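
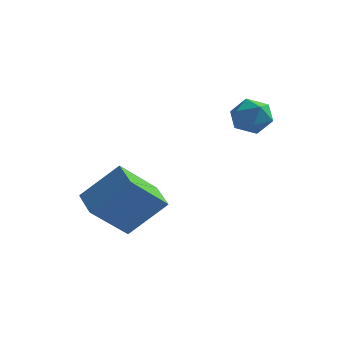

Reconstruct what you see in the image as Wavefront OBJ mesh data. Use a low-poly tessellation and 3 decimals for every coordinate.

v -0.998 -3.092 -0.633
v -1.999 -4.241 0.826
v 0.305 -2.434 0.778
v -0.696 -3.584 2.237
v -0.184 -4.136 -0.897
v -1.185 -5.286 0.562
v 1.119 -3.479 0.514
v 0.118 -4.628 1.973
v 2.38 -0.196 4.073
v 2.786 0.071 3.323
v 3.654 -0.611 4.617
v 4.06 -0.344 3.867
v 3.707 0.26 4.423
v 2.919 0.516 4.087
v 3.521 -1.056 3.853
v 2.733 -0.8 3.517
v 3.492 -0.461 3.187
v 3.606 0.353 3.54
v 2.834 -0.893 4.4
v 2.948 -0.079 4.753
f 2 4 1
f 5 2 1
f 1 4 3
f 3 5 1
f 2 8 4
f 6 2 5
f 6 8 2
f 4 8 3
f 7 5 3
f 3 8 7
f 7 6 5
f 8 6 7
f 9 20 14
f 9 14 10
f 9 10 16
f 9 16 19
f 9 19 20
f 10 14 18
f 14 20 13
f 20 19 11
f 19 16 15
f 16 10 17
f 12 18 13
f 12 13 11
f 12 11 15
f 12 15 17
f 12 17 18
f 13 18 14
f 11 13 20
f 15 11 19
f 17 15 16
f 18 17 10



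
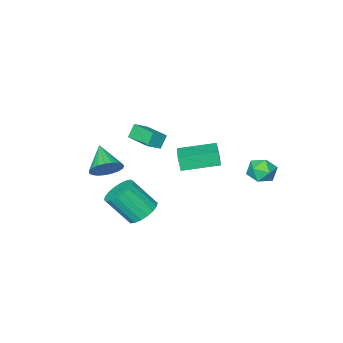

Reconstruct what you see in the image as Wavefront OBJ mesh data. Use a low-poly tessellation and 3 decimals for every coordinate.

v 2.81 -0.416 -3.527
v 3.518 -0.697 -4.094
v 4.338 -1.645 -2.6
v 3.63 -1.364 -2.033
v 3.661 -0.331 -3.94
v 4.481 -1.278 -2.446
v 3.635 0.019 -3.704
v 4.456 -0.928 -2.21
v 3.446 0.283 -3.433
v 4.267 -0.665 -1.939
v 3.131 0.408 -3.18
v 3.951 -0.54 -1.687
v 2.752 0.37 -2.997
v 3.573 -0.578 -1.503
v 2.385 0.176 -2.918
v 3.205 -0.772 -1.424
v 2.102 -0.135 -2.96
v 2.922 -1.083 -1.466
v 1.959 -0.502 -3.114
v 2.779 -1.449 -1.62
v 1.984 -0.852 -3.35
v 2.805 -1.799 -1.856
v 2.173 -1.115 -3.621
v 2.994 -2.063 -2.127
v 2.489 -1.24 -3.873
v 3.309 -2.188 -2.38
v 2.867 -1.202 -4.057
v 3.688 -2.15 -2.563
v 3.235 -1.008 -4.136
v 4.055 -1.956 -2.642
v -4.134 1.914 -1.777
v -3.652 2.106 -2.491
v -3.268 0.814 -1.489
v -2.786 1.006 -2.203
v -2.779 1.549 -1.507
v -3.314 2.229 -1.685
v -3.606 0.691 -2.295
v -4.141 1.371 -2.473
v -3.326 1.351 -2.812
v -2.815 1.881 -2.325
v -4.105 1.039 -1.655
v -3.594 1.569 -1.168
v 0.256 -3.382 0.372
v 1.059 -3.447 0.855
v 0.279 -1.712 0.561
v 1.082 -1.778 1.045
v 0.718 -3.302 -0.385
v 1.521 -3.368 0.099
v 0.741 -1.633 -0.195
v 1.544 -1.698 0.288
v 3.155 -3.053 -1.525
v 4.032 -3.353 -1.455
v 2.625 -4.387 -0.615
v 3.999 -3.127 -1.143
v 3.821 -2.889 -0.897
v 3.527 -2.678 -0.76
v 3.169 -2.533 -0.754
v 2.808 -2.477 -0.882
v 2.507 -2.521 -1.122
v 2.319 -2.657 -1.431
v 2.274 -2.861 -1.756
v 2.383 -3.098 -2.041
v 2.624 -3.328 -2.238
v 2.957 -3.51 -2.31
v 3.325 -3.613 -2.248
v 3.663 -3.619 -2.06
v 3.913 -3.527 -1.78
v -0.407 -1.477 -1.597
v -0.414 -1.743 -0.716
v -2.088 -0.317 -1.259
v -2.095 -0.584 -0.378
v 0.555 -0.196 -1.202
v 0.548 -0.463 -0.321
v -1.126 0.963 -0.864
v -1.133 0.697 0.017
f 2 1 5
f 2 5 3
f 3 5 6
f 3 6 4
f 5 1 7
f 5 7 6
f 6 7 8
f 6 8 4
f 7 1 9
f 7 9 8
f 8 9 10
f 8 10 4
f 9 1 11
f 9 11 10
f 10 11 12
f 10 12 4
f 11 1 13
f 11 13 12
f 12 13 14
f 12 14 4
f 13 1 15
f 13 15 14
f 14 15 16
f 14 16 4
f 15 1 17
f 15 17 16
f 16 17 18
f 16 18 4
f 17 1 19
f 17 19 18
f 18 19 20
f 18 20 4
f 19 1 21
f 19 21 20
f 20 21 22
f 20 22 4
f 21 1 23
f 21 23 22
f 22 23 24
f 22 24 4
f 23 1 25
f 23 25 24
f 24 25 26
f 24 26 4
f 25 1 27
f 25 27 26
f 26 27 28
f 26 28 4
f 27 1 29
f 27 29 28
f 28 29 30
f 28 30 4
f 29 1 2
f 29 2 30
f 30 2 3
f 30 3 4
f 31 42 36
f 31 36 32
f 31 32 38
f 31 38 41
f 31 41 42
f 32 36 40
f 36 42 35
f 42 41 33
f 41 38 37
f 38 32 39
f 34 40 35
f 34 35 33
f 34 33 37
f 34 37 39
f 34 39 40
f 35 40 36
f 33 35 42
f 37 33 41
f 39 37 38
f 40 39 32
f 44 46 43
f 47 44 43
f 43 46 45
f 45 47 43
f 44 50 46
f 48 44 47
f 48 50 44
f 46 50 45
f 49 47 45
f 45 50 49
f 49 48 47
f 50 48 49
f 52 51 54
f 52 54 53
f 54 51 55
f 54 55 53
f 55 51 56
f 55 56 53
f 56 51 57
f 56 57 53
f 57 51 58
f 57 58 53
f 58 51 59
f 58 59 53
f 59 51 60
f 59 60 53
f 60 51 61
f 60 61 53
f 61 51 62
f 61 62 53
f 62 51 63
f 62 63 53
f 63 51 64
f 63 64 53
f 64 51 65
f 64 65 53
f 65 51 66
f 65 66 53
f 66 51 67
f 66 67 53
f 67 51 52
f 67 52 53
f 69 71 68
f 72 69 68
f 68 71 70
f 70 72 68
f 69 75 71
f 73 69 72
f 73 75 69
f 71 75 70
f 74 72 70
f 70 75 74
f 74 73 72
f 75 73 74



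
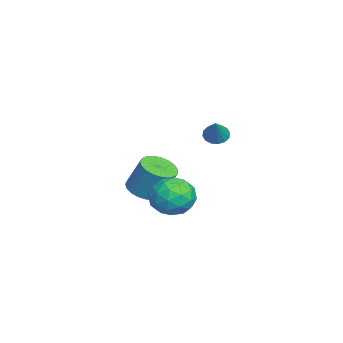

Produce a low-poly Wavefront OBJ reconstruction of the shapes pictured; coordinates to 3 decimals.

v -2.982 0.81 1.958
v -2.609 0.635 1.625
v -2.178 0.81 2.862
v -2.594 0.909 1.612
v -2.683 1.156 1.691
v -2.852 1.31 1.842
v -3.057 1.33 2.024
v -3.241 1.211 2.188
v -3.356 0.984 2.291
v -3.371 0.711 2.305
v -3.282 0.464 2.226
v -3.113 0.309 2.075
v -2.908 0.289 1.893
v -2.724 0.408 1.728
v 1.561 0.285 0.723
v 2.463 0.18 0.9
v 1.377 -1.2 0.78
v 2.279 -1.305 0.957
v 1.724 -0.923 1.592
v 1.838 -0.006 1.556
v 2.002 -1.014 0.124
v 2.116 -0.097 0.088
v 2.736 -0.623 0.53
v 2.564 -0.567 1.437
v 1.276 -0.453 0.243
v 1.104 -0.397 1.15
v 2.028 0.363 0.806
v 1.812 -1.383 0.874
v 1.486 -1.158 1.247
v 2.016 -1.22 1.351
v 1.661 0.254 1.192
v 2.191 0.192 1.296
v 1.756 -0.456 1.703
v 1.649 -1.212 0.384
v 2.179 -1.274 0.488
v 1.824 0.2 0.329
v 2.354 0.138 0.433
v 2.084 -0.564 -0.023
v 2.719 -0.171 0.693
v 2.61 -1.044 0.727
v 2.448 -0.873 0.237
v 2.515 -0.334 0.216
v 2.618 -0.138 1.226
v 2.509 -1.011 1.26
v 2.183 -0.786 1.633
v 2.25 -0.247 1.612
v 2.778 -0.61 1.009
v 1.331 -0.009 0.42
v 1.222 -0.882 0.454
v 1.59 -0.773 0.068
v 1.657 -0.234 0.047
v 1.23 0.024 0.953
v 1.121 -0.849 0.987
v 1.325 -0.686 1.464
v 1.392 -0.147 1.443
v 1.062 -0.41 0.671
v -0.311 -1.714 0.162
v 0.098 -2.315 0.346
v 0.379 -1.727 1.642
v -0.029 -1.126 1.458
v 0.311 -2.129 0.216
v 0.593 -1.542 1.511
v 0.417 -1.872 0.076
v 0.699 -1.284 1.371
v 0.397 -1.587 -0.049
v 0.679 -0.999 1.246
v 0.255 -1.324 -0.138
v 0.537 -0.736 1.157
v 0.015 -1.128 -0.174
v 0.296 -0.54 1.121
v -0.282 -1.034 -0.153
v -0 -0.446 1.143
v -0.583 -1.057 -0.076
v -0.302 -0.469 1.219
v -0.838 -1.194 0.041
v -0.556 -0.606 1.336
v -1.001 -1.421 0.179
v -0.719 -0.833 1.475
v -1.045 -1.698 0.315
v -0.763 -1.111 1.61
v -0.962 -1.978 0.424
v -0.68 -1.391 1.719
v -0.766 -2.213 0.488
v -0.485 -1.625 1.783
v -0.492 -2.361 0.495
v -0.21 -1.773 1.791
v -0.186 -2.397 0.445
v 0.095 -1.809 1.741
f 2 1 4
f 2 4 3
f 4 1 5
f 4 5 3
f 5 1 6
f 5 6 3
f 6 1 7
f 6 7 3
f 7 1 8
f 7 8 3
f 8 1 9
f 8 9 3
f 9 1 10
f 9 10 3
f 10 1 11
f 10 11 3
f 11 1 12
f 11 12 3
f 12 1 13
f 12 13 3
f 13 1 14
f 13 14 3
f 14 1 2
f 14 2 3
f 15 52 31
f 52 26 55
f 31 55 20
f 52 55 31
f 15 31 27
f 31 20 32
f 27 32 16
f 31 32 27
f 15 27 36
f 27 16 37
f 36 37 22
f 27 37 36
f 15 36 48
f 36 22 51
f 48 51 25
f 36 51 48
f 15 48 52
f 48 25 56
f 52 56 26
f 48 56 52
f 16 32 43
f 32 20 46
f 43 46 24
f 32 46 43
f 20 55 33
f 55 26 54
f 33 54 19
f 55 54 33
f 26 56 53
f 56 25 49
f 53 49 17
f 56 49 53
f 25 51 50
f 51 22 38
f 50 38 21
f 51 38 50
f 22 37 42
f 37 16 39
f 42 39 23
f 37 39 42
f 18 44 30
f 44 24 45
f 30 45 19
f 44 45 30
f 18 30 28
f 30 19 29
f 28 29 17
f 30 29 28
f 18 28 35
f 28 17 34
f 35 34 21
f 28 34 35
f 18 35 40
f 35 21 41
f 40 41 23
f 35 41 40
f 18 40 44
f 40 23 47
f 44 47 24
f 40 47 44
f 19 45 33
f 45 24 46
f 33 46 20
f 45 46 33
f 17 29 53
f 29 19 54
f 53 54 26
f 29 54 53
f 21 34 50
f 34 17 49
f 50 49 25
f 34 49 50
f 23 41 42
f 41 21 38
f 42 38 22
f 41 38 42
f 24 47 43
f 47 23 39
f 43 39 16
f 47 39 43
f 58 57 61
f 58 61 59
f 59 61 62
f 59 62 60
f 61 57 63
f 61 63 62
f 62 63 64
f 62 64 60
f 63 57 65
f 63 65 64
f 64 65 66
f 64 66 60
f 65 57 67
f 65 67 66
f 66 67 68
f 66 68 60
f 67 57 69
f 67 69 68
f 68 69 70
f 68 70 60
f 69 57 71
f 69 71 70
f 70 71 72
f 70 72 60
f 71 57 73
f 71 73 72
f 72 73 74
f 72 74 60
f 73 57 75
f 73 75 74
f 74 75 76
f 74 76 60
f 75 57 77
f 75 77 76
f 76 77 78
f 76 78 60
f 77 57 79
f 77 79 78
f 78 79 80
f 78 80 60
f 79 57 81
f 79 81 80
f 80 81 82
f 80 82 60
f 81 57 83
f 81 83 82
f 82 83 84
f 82 84 60
f 83 57 85
f 83 85 84
f 84 85 86
f 84 86 60
f 85 57 87
f 85 87 86
f 86 87 88
f 86 88 60
f 87 57 58
f 87 58 88
f 88 58 59
f 88 59 60



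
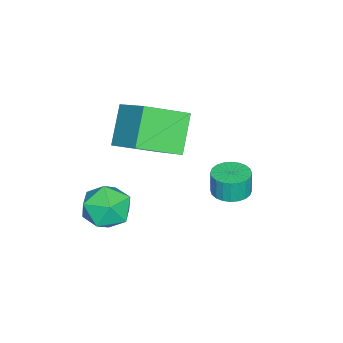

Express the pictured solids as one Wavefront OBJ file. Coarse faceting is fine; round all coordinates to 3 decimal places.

v -2.225 1.534 0.226
v -1.601 2.065 0.268
v -1.651 2.036 1.357
v -2.275 1.506 1.314
v -1.852 2.264 0.262
v -1.902 2.235 1.35
v -2.159 2.351 0.25
v -2.21 2.323 1.339
v -2.477 2.314 0.235
v -2.527 2.286 1.323
v -2.756 2.159 0.218
v -2.806 2.131 1.306
v -2.954 1.908 0.202
v -3.004 1.88 1.29
v -3.041 1.601 0.19
v -3.092 1.572 1.278
v -3.004 1.283 0.183
v -3.055 1.255 1.272
v -2.849 1.004 0.183
v -2.899 0.975 1.272
v -2.598 0.805 0.19
v -2.648 0.776 1.278
v -2.29 0.717 0.201
v -2.341 0.689 1.29
v -1.973 0.754 0.217
v -2.023 0.726 1.305
v -1.694 0.909 0.234
v -1.744 0.881 1.322
v -1.496 1.16 0.25
v -1.546 1.132 1.338
v -1.408 1.468 0.262
v -1.459 1.439 1.35
v -1.445 1.785 0.268
v -1.496 1.757 1.357
v -0.737 -2.378 -1.746
v -0.06 -3.367 -1.769
v -2.26 -3.433 -1.171
v -1.583 -4.422 -1.194
v -1.383 -3.578 -0.366
v -0.442 -2.926 -0.722
v -1.878 -3.874 -2.218
v -0.937 -3.222 -2.574
v -0.766 -4.292 -2.061
v -0.46 -4.109 -0.916
v -1.86 -2.691 -2.024
v -1.554 -2.508 -0.879
v -4.369 -2.377 -0.274
v -3.193 -3.96 0.654
v -5.757 -2.529 1.226
v -4.581 -4.113 2.154
v -3.279 -0.887 0.886
v -2.103 -2.471 1.814
v -4.667 -1.04 2.386
v -3.491 -2.623 3.314
f 2 1 5
f 2 5 3
f 3 5 6
f 3 6 4
f 5 1 7
f 5 7 6
f 6 7 8
f 6 8 4
f 7 1 9
f 7 9 8
f 8 9 10
f 8 10 4
f 9 1 11
f 9 11 10
f 10 11 12
f 10 12 4
f 11 1 13
f 11 13 12
f 12 13 14
f 12 14 4
f 13 1 15
f 13 15 14
f 14 15 16
f 14 16 4
f 15 1 17
f 15 17 16
f 16 17 18
f 16 18 4
f 17 1 19
f 17 19 18
f 18 19 20
f 18 20 4
f 19 1 21
f 19 21 20
f 20 21 22
f 20 22 4
f 21 1 23
f 21 23 22
f 22 23 24
f 22 24 4
f 23 1 25
f 23 25 24
f 24 25 26
f 24 26 4
f 25 1 27
f 25 27 26
f 26 27 28
f 26 28 4
f 27 1 29
f 27 29 28
f 28 29 30
f 28 30 4
f 29 1 31
f 29 31 30
f 30 31 32
f 30 32 4
f 31 1 33
f 31 33 32
f 32 33 34
f 32 34 4
f 33 1 2
f 33 2 34
f 34 2 3
f 34 3 4
f 35 46 40
f 35 40 36
f 35 36 42
f 35 42 45
f 35 45 46
f 36 40 44
f 40 46 39
f 46 45 37
f 45 42 41
f 42 36 43
f 38 44 39
f 38 39 37
f 38 37 41
f 38 41 43
f 38 43 44
f 39 44 40
f 37 39 46
f 41 37 45
f 43 41 42
f 44 43 36
f 48 50 47
f 51 48 47
f 47 50 49
f 49 51 47
f 48 54 50
f 52 48 51
f 52 54 48
f 50 54 49
f 53 51 49
f 49 54 53
f 53 52 51
f 54 52 53



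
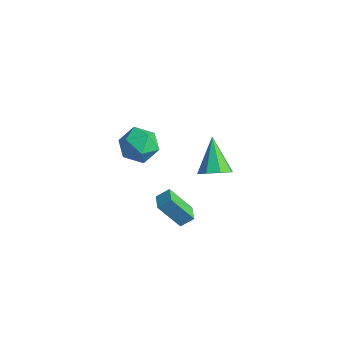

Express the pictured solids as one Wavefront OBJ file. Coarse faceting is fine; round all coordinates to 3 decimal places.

v -2.93 4.197 -2.227
v -2.118 3.962 -1.393
v -4.162 2.998 -1.367
v -3.35 2.763 -0.533
v -3.857 3.836 -0.582
v -3.096 4.577 -1.114
v -3.184 2.383 -1.646
v -2.423 3.124 -2.178
v -2.275 2.841 -1.033
v -2.691 3.739 -0.376
v -3.589 3.221 -2.384
v -4.005 4.119 -1.727
v 0.222 3.034 -4.691
v -0.667 2.271 -3.132
v 0.624 3.622 -4.174
v -0.265 2.859 -2.615
v 0.985 2.401 -4.565
v 0.096 1.638 -3.006
v 1.387 2.989 -4.048
v 0.498 2.226 -2.489
v 3.575 2.167 2.29
v 4.045 2.921 2.15
v 2.405 3.153 3.67
v 3.503 2.866 1.729
v 3.002 2.402 1.637
v 2.837 1.8 1.928
v 3.104 1.412 2.431
v 3.647 1.467 2.852
v 4.147 1.931 2.944
v 4.312 2.534 2.653
f 1 12 6
f 1 6 2
f 1 2 8
f 1 8 11
f 1 11 12
f 2 6 10
f 6 12 5
f 12 11 3
f 11 8 7
f 8 2 9
f 4 10 5
f 4 5 3
f 4 3 7
f 4 7 9
f 4 9 10
f 5 10 6
f 3 5 12
f 7 3 11
f 9 7 8
f 10 9 2
f 14 16 13
f 17 14 13
f 13 16 15
f 15 17 13
f 14 20 16
f 18 14 17
f 18 20 14
f 16 20 15
f 19 17 15
f 15 20 19
f 19 18 17
f 20 18 19
f 22 21 24
f 22 24 23
f 24 21 25
f 24 25 23
f 25 21 26
f 25 26 23
f 26 21 27
f 26 27 23
f 27 21 28
f 27 28 23
f 28 21 29
f 28 29 23
f 29 21 30
f 29 30 23
f 30 21 22
f 30 22 23



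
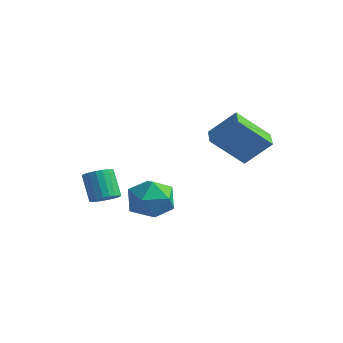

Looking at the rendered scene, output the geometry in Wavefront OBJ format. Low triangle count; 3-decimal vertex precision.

v 1.684 4.246 -0.249
v 0.856 3.157 1.055
v 2.542 4.886 0.83
v 1.713 3.797 2.134
v 2.307 3.623 -0.374
v 1.478 2.534 0.93
v 3.164 4.263 0.705
v 2.336 3.174 2.009
v -1.451 2.928 -3.196
v -0.42 2.603 -3.358
v -1.78 1.437 -2.302
v -0.749 1.112 -2.464
v -0.958 1.956 -1.802
v -0.755 2.878 -2.354
v -1.445 1.162 -3.306
v -1.242 2.084 -3.858
v -0.416 1.512 -3.426
v -0.115 2.003 -2.496
v -2.085 2.037 -3.164
v -1.784 2.528 -2.234
v -2.086 0.463 -2.573
v -1.543 0.498 -2.235
v -2.252 0.813 -1.13
v -2.794 0.777 -1.467
v -1.57 0.748 -2.323
v -2.278 1.062 -1.218
v -1.686 0.948 -2.454
v -2.394 1.263 -1.349
v -1.871 1.065 -2.606
v -2.579 1.379 -1.501
v -2.093 1.077 -2.752
v -2.801 1.392 -1.647
v -2.314 0.983 -2.867
v -3.022 1.298 -1.762
v -2.495 0.799 -2.931
v -3.204 1.114 -1.826
v -2.606 0.557 -2.933
v -3.315 0.872 -1.828
v -2.627 0.299 -2.873
v -3.335 0.614 -1.768
v -2.554 0.069 -2.761
v -3.262 0.384 -1.655
v -2.4 -0.093 -2.616
v -3.109 0.222 -1.511
v -2.192 -0.159 -2.464
v -2.901 0.156 -1.359
v -1.965 -0.117 -2.33
v -2.674 0.197 -1.225
v -1.76 0.025 -2.239
v -2.468 0.339 -1.134
v -1.61 0.242 -2.205
v -2.319 0.557 -1.1
f 2 4 1
f 5 2 1
f 1 4 3
f 3 5 1
f 2 8 4
f 6 2 5
f 6 8 2
f 4 8 3
f 7 5 3
f 3 8 7
f 7 6 5
f 8 6 7
f 9 20 14
f 9 14 10
f 9 10 16
f 9 16 19
f 9 19 20
f 10 14 18
f 14 20 13
f 20 19 11
f 19 16 15
f 16 10 17
f 12 18 13
f 12 13 11
f 12 11 15
f 12 15 17
f 12 17 18
f 13 18 14
f 11 13 20
f 15 11 19
f 17 15 16
f 18 17 10
f 22 21 25
f 22 25 23
f 23 25 26
f 23 26 24
f 25 21 27
f 25 27 26
f 26 27 28
f 26 28 24
f 27 21 29
f 27 29 28
f 28 29 30
f 28 30 24
f 29 21 31
f 29 31 30
f 30 31 32
f 30 32 24
f 31 21 33
f 31 33 32
f 32 33 34
f 32 34 24
f 33 21 35
f 33 35 34
f 34 35 36
f 34 36 24
f 35 21 37
f 35 37 36
f 36 37 38
f 36 38 24
f 37 21 39
f 37 39 38
f 38 39 40
f 38 40 24
f 39 21 41
f 39 41 40
f 40 41 42
f 40 42 24
f 41 21 43
f 41 43 42
f 42 43 44
f 42 44 24
f 43 21 45
f 43 45 44
f 44 45 46
f 44 46 24
f 45 21 47
f 45 47 46
f 46 47 48
f 46 48 24
f 47 21 49
f 47 49 48
f 48 49 50
f 48 50 24
f 49 21 51
f 49 51 50
f 50 51 52
f 50 52 24
f 51 21 22
f 51 22 52
f 52 22 23
f 52 23 24



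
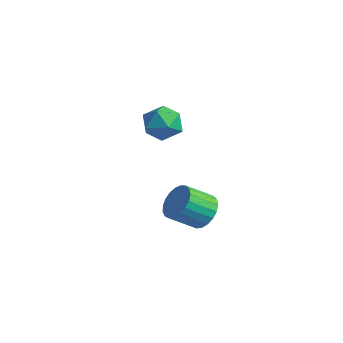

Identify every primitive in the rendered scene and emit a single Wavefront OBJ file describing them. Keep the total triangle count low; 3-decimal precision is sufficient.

v -4.385 0.956 1.206
v -3.619 1.535 1.39
v -3.501 -0.315 1.53
v -2.735 0.264 1.714
v -3.503 0.26 2.32
v -4.049 1.046 2.12
v -3.071 0.174 0.8
v -3.617 0.96 0.6
v -2.807 1.052 1.14
v -3.074 1.106 2.079
v -4.046 0.114 0.841
v -4.313 0.168 1.78
v 1.499 -1.38 -0.532
v 1.772 -0.959 0.153
v 1.354 -1.999 0.958
v 1.081 -2.42 0.272
v 1.439 -0.846 0.126
v 1.021 -1.886 0.931
v 1.115 -0.825 -0.015
v 0.697 -1.865 0.79
v 0.858 -0.901 -0.246
v 0.44 -1.941 0.559
v 0.712 -1.059 -0.526
v 0.294 -2.099 0.279
v 0.702 -1.273 -0.807
v 0.284 -2.313 -0.002
v 0.83 -1.505 -1.041
v 0.412 -2.545 -0.236
v 1.073 -1.715 -1.187
v 0.655 -2.756 -0.382
v 1.39 -1.868 -1.22
v 0.972 -2.908 -0.415
v 1.726 -1.936 -1.134
v 1.308 -2.976 -0.329
v 2.023 -1.908 -0.943
v 1.605 -2.949 -0.138
v 2.229 -1.789 -0.682
v 1.811 -2.829 0.123
v 2.309 -1.599 -0.395
v 1.891 -2.639 0.41
v 2.249 -1.371 -0.132
v 1.831 -2.411 0.673
v 2.059 -1.145 0.062
v 1.641 -2.185 0.867
f 1 12 6
f 1 6 2
f 1 2 8
f 1 8 11
f 1 11 12
f 2 6 10
f 6 12 5
f 12 11 3
f 11 8 7
f 8 2 9
f 4 10 5
f 4 5 3
f 4 3 7
f 4 7 9
f 4 9 10
f 5 10 6
f 3 5 12
f 7 3 11
f 9 7 8
f 10 9 2
f 14 13 17
f 14 17 15
f 15 17 18
f 15 18 16
f 17 13 19
f 17 19 18
f 18 19 20
f 18 20 16
f 19 13 21
f 19 21 20
f 20 21 22
f 20 22 16
f 21 13 23
f 21 23 22
f 22 23 24
f 22 24 16
f 23 13 25
f 23 25 24
f 24 25 26
f 24 26 16
f 25 13 27
f 25 27 26
f 26 27 28
f 26 28 16
f 27 13 29
f 27 29 28
f 28 29 30
f 28 30 16
f 29 13 31
f 29 31 30
f 30 31 32
f 30 32 16
f 31 13 33
f 31 33 32
f 32 33 34
f 32 34 16
f 33 13 35
f 33 35 34
f 34 35 36
f 34 36 16
f 35 13 37
f 35 37 36
f 36 37 38
f 36 38 16
f 37 13 39
f 37 39 38
f 38 39 40
f 38 40 16
f 39 13 41
f 39 41 40
f 40 41 42
f 40 42 16
f 41 13 43
f 41 43 42
f 42 43 44
f 42 44 16
f 43 13 14
f 43 14 44
f 44 14 15
f 44 15 16



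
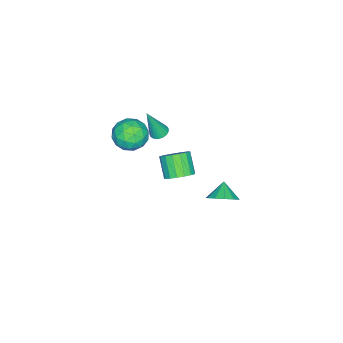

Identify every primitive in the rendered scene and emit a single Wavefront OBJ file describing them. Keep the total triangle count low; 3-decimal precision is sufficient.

v -1.982 -1.216 0.554
v -1.573 -1.561 0.358
v -1.458 -1.704 2.506
v -1.462 -1.369 0.376
v -1.431 -1.154 0.421
v -1.483 -0.948 0.487
v -1.611 -0.783 0.563
v -1.796 -0.683 0.637
v -2.009 -0.665 0.699
v -2.217 -0.731 0.738
v -2.39 -0.87 0.75
v -2.501 -1.062 0.731
v -2.533 -1.277 0.686
v -2.48 -1.483 0.62
v -2.352 -1.649 0.544
v -2.168 -1.748 0.47
v -1.955 -1.766 0.409
v -1.746 -1.701 0.369
v -0.764 0.737 -1.541
v -0.124 0.908 -0.961
v -0.877 0.194 0.08
v -1.516 0.023 -0.499
v -0.384 1.237 -0.924
v -1.137 0.523 0.118
v -0.732 1.451 -1.028
v -1.484 0.737 0.014
v -1.086 1.502 -1.249
v -1.839 0.788 -0.208
v -1.367 1.378 -1.537
v -2.12 0.664 -0.496
v -1.51 1.106 -1.826
v -2.262 0.392 -0.785
v -1.481 0.751 -2.05
v -2.234 0.036 -1.009
v -1.288 0.392 -2.157
v -2.041 -0.322 -1.116
v -0.976 0.112 -2.123
v -1.728 -0.602 -1.081
v -0.614 -0.025 -1.955
v -1.367 -0.739 -0.914
v -0.287 0.013 -1.692
v -1.04 -0.701 -0.651
v -0.069 0.217 -1.395
v -0.822 -0.497 -0.354
v -0.01 0.54 -1.131
v -0.763 -0.174 -0.09
v 1.511 -0.288 2.885
v 2.285 -1.045 2.902
v 0.655 -1.135 4.158
v 1.429 -1.892 4.175
v 1.643 -0.89 4.525
v 2.173 -0.366 3.739
v 0.767 -1.814 3.321
v 1.297 -1.29 2.535
v 1.826 -1.988 3.172
v 2.367 -1.417 3.916
v 0.573 -0.763 3.144
v 1.114 -0.192 3.888
v 1.973 -0.592 2.782
v 0.967 -1.588 4.278
v 1.093 -0.999 4.484
v 1.548 -1.444 4.494
v 1.907 -0.193 3.274
v 2.362 -0.638 3.284
v 1.985 -0.547 4.238
v 0.578 -1.542 3.776
v 1.033 -1.987 3.786
v 1.392 -0.736 2.566
v 1.847 -1.181 2.576
v 0.955 -1.633 2.822
v 2.158 -1.591 2.951
v 1.655 -2.089 3.699
v 1.266 -2.043 3.197
v 1.577 -1.735 2.734
v 2.477 -1.256 3.388
v 1.973 -1.754 4.136
v 2.099 -1.165 4.342
v 2.41 -0.857 3.88
v 2.206 -1.81 3.546
v 0.967 -0.426 2.924
v 0.463 -0.924 3.672
v 0.53 -1.323 3.18
v 0.841 -1.015 2.718
v 1.285 -0.091 3.361
v 0.782 -0.589 4.109
v 1.363 -0.445 4.326
v 1.674 -0.137 3.863
v 0.734 -0.37 3.514
v -2.083 2.779 -3.946
v -1.549 3.152 -3.227
v -2.857 2.441 -3.194
v -1.884 3.551 -3.393
v -2.282 3.704 -3.734
v -2.617 3.564 -4.142
v -2.783 3.175 -4.488
v -2.726 2.66 -4.662
v -2.466 2.182 -4.608
v -2.084 1.894 -4.344
v -1.701 1.887 -3.953
v -1.44 2.163 -3.56
v -1.383 2.635 -3.29
f 2 1 4
f 2 4 3
f 4 1 5
f 4 5 3
f 5 1 6
f 5 6 3
f 6 1 7
f 6 7 3
f 7 1 8
f 7 8 3
f 8 1 9
f 8 9 3
f 9 1 10
f 9 10 3
f 10 1 11
f 10 11 3
f 11 1 12
f 11 12 3
f 12 1 13
f 12 13 3
f 13 1 14
f 13 14 3
f 14 1 15
f 14 15 3
f 15 1 16
f 15 16 3
f 16 1 17
f 16 17 3
f 17 1 18
f 17 18 3
f 18 1 2
f 18 2 3
f 20 19 23
f 20 23 21
f 21 23 24
f 21 24 22
f 23 19 25
f 23 25 24
f 24 25 26
f 24 26 22
f 25 19 27
f 25 27 26
f 26 27 28
f 26 28 22
f 27 19 29
f 27 29 28
f 28 29 30
f 28 30 22
f 29 19 31
f 29 31 30
f 30 31 32
f 30 32 22
f 31 19 33
f 31 33 32
f 32 33 34
f 32 34 22
f 33 19 35
f 33 35 34
f 34 35 36
f 34 36 22
f 35 19 37
f 35 37 36
f 36 37 38
f 36 38 22
f 37 19 39
f 37 39 38
f 38 39 40
f 38 40 22
f 39 19 41
f 39 41 40
f 40 41 42
f 40 42 22
f 41 19 43
f 41 43 42
f 42 43 44
f 42 44 22
f 43 19 45
f 43 45 44
f 44 45 46
f 44 46 22
f 45 19 20
f 45 20 46
f 46 20 21
f 46 21 22
f 47 84 63
f 84 58 87
f 63 87 52
f 84 87 63
f 47 63 59
f 63 52 64
f 59 64 48
f 63 64 59
f 47 59 68
f 59 48 69
f 68 69 54
f 59 69 68
f 47 68 80
f 68 54 83
f 80 83 57
f 68 83 80
f 47 80 84
f 80 57 88
f 84 88 58
f 80 88 84
f 48 64 75
f 64 52 78
f 75 78 56
f 64 78 75
f 52 87 65
f 87 58 86
f 65 86 51
f 87 86 65
f 58 88 85
f 88 57 81
f 85 81 49
f 88 81 85
f 57 83 82
f 83 54 70
f 82 70 53
f 83 70 82
f 54 69 74
f 69 48 71
f 74 71 55
f 69 71 74
f 50 76 62
f 76 56 77
f 62 77 51
f 76 77 62
f 50 62 60
f 62 51 61
f 60 61 49
f 62 61 60
f 50 60 67
f 60 49 66
f 67 66 53
f 60 66 67
f 50 67 72
f 67 53 73
f 72 73 55
f 67 73 72
f 50 72 76
f 72 55 79
f 76 79 56
f 72 79 76
f 51 77 65
f 77 56 78
f 65 78 52
f 77 78 65
f 49 61 85
f 61 51 86
f 85 86 58
f 61 86 85
f 53 66 82
f 66 49 81
f 82 81 57
f 66 81 82
f 55 73 74
f 73 53 70
f 74 70 54
f 73 70 74
f 56 79 75
f 79 55 71
f 75 71 48
f 79 71 75
f 90 89 92
f 90 92 91
f 92 89 93
f 92 93 91
f 93 89 94
f 93 94 91
f 94 89 95
f 94 95 91
f 95 89 96
f 95 96 91
f 96 89 97
f 96 97 91
f 97 89 98
f 97 98 91
f 98 89 99
f 98 99 91
f 99 89 100
f 99 100 91
f 100 89 101
f 100 101 91
f 101 89 90
f 101 90 91



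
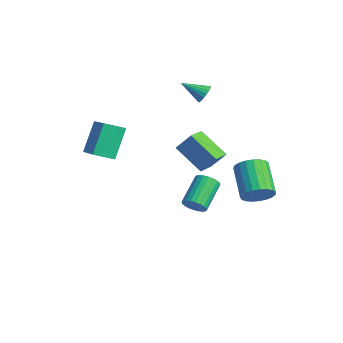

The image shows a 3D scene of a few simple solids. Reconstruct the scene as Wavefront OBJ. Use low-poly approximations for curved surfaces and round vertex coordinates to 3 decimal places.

v 0.539 0.46 -3.338
v 1.176 0.726 -3.071
v 0.158 2.085 -1.996
v -0.479 1.82 -2.262
v 1.142 0.888 -3.307
v 0.125 2.247 -2.232
v 1.016 0.984 -3.549
v -0.001 2.344 -2.473
v 0.818 1.001 -3.758
v -0.199 2.361 -2.683
v 0.577 0.936 -3.903
v -0.44 2.296 -2.828
v 0.33 0.798 -3.962
v -0.687 2.158 -2.887
v 0.115 0.609 -3.926
v -0.902 1.969 -2.851
v -0.035 0.397 -3.801
v -1.053 1.757 -2.725
v -0.098 0.195 -3.604
v -1.116 1.554 -2.529
v -0.065 0.033 -3.368
v -1.082 1.392 -2.293
v 0.061 -0.064 -3.127
v -0.956 1.296 -2.051
v 0.259 -0.081 -2.917
v -0.758 1.279 -1.842
v 0.5 -0.016 -2.772
v -0.517 1.344 -1.697
v 0.747 0.122 -2.713
v -0.27 1.482 -1.638
v 0.962 0.311 -2.749
v -0.055 1.671 -1.674
v 1.113 0.523 -2.875
v 0.095 1.883 -1.799
v -3.183 -2.427 1.82
v -3.578 -3.538 2.291
v -1.267 -2.725 2.726
v -1.662 -3.836 3.197
v -2.498 -3.424 0.043
v -2.893 -4.535 0.514
v -0.582 -3.722 0.949
v -0.977 -4.833 1.42
v -3.257 3.077 2.897
v -2.985 2.607 2.521
v -4.063 1.983 3.683
v -2.797 2.629 2.745
v -2.699 2.739 2.999
v -2.712 2.917 3.233
v -2.833 3.126 3.4
v -3.038 3.326 3.467
v -3.286 3.476 3.422
v -3.528 3.547 3.272
v -3.717 3.525 3.048
v -3.815 3.414 2.794
v -3.802 3.237 2.561
v -3.681 3.028 2.393
v -3.476 2.828 2.326
v -3.228 2.678 2.372
v -2.035 2.205 -2.481
v -3.642 1.461 -1.226
v -2.72 3.227 -2.752
v -4.327 2.483 -1.497
v -1.473 2.877 -1.363
v -3.08 2.133 -0.108
v -2.158 3.899 -1.634
v -3.765 3.155 -0.379
v 4.124 2.387 -0.975
v 4.694 2.597 -0.232
v 2.945 3.124 0.959
v 2.376 2.913 0.215
v 4.671 2.948 -0.421
v 2.922 3.475 0.77
v 4.554 3.202 -0.705
v 2.805 3.729 0.485
v 4.362 3.315 -1.037
v 2.613 3.841 0.154
v 4.129 3.267 -1.358
v 2.38 3.794 -0.167
v 3.896 3.067 -1.612
v 2.147 3.594 -0.422
v 3.702 2.75 -1.757
v 1.953 3.276 -0.566
v 3.581 2.369 -1.766
v 1.832 2.896 -0.576
v 3.554 1.992 -1.639
v 1.805 2.519 -0.448
v 3.626 1.683 -1.397
v 1.877 2.21 -0.206
v 3.784 1.496 -1.082
v 2.035 2.022 0.109
v 4 1.462 -0.748
v 2.252 1.989 0.442
v 4.239 1.589 -0.454
v 2.49 2.115 0.736
v 4.457 1.853 -0.25
v 2.709 2.38 0.94
v 4.618 2.21 -0.171
v 2.87 2.737 1.019
f 2 1 5
f 2 5 3
f 3 5 6
f 3 6 4
f 5 1 7
f 5 7 6
f 6 7 8
f 6 8 4
f 7 1 9
f 7 9 8
f 8 9 10
f 8 10 4
f 9 1 11
f 9 11 10
f 10 11 12
f 10 12 4
f 11 1 13
f 11 13 12
f 12 13 14
f 12 14 4
f 13 1 15
f 13 15 14
f 14 15 16
f 14 16 4
f 15 1 17
f 15 17 16
f 16 17 18
f 16 18 4
f 17 1 19
f 17 19 18
f 18 19 20
f 18 20 4
f 19 1 21
f 19 21 20
f 20 21 22
f 20 22 4
f 21 1 23
f 21 23 22
f 22 23 24
f 22 24 4
f 23 1 25
f 23 25 24
f 24 25 26
f 24 26 4
f 25 1 27
f 25 27 26
f 26 27 28
f 26 28 4
f 27 1 29
f 27 29 28
f 28 29 30
f 28 30 4
f 29 1 31
f 29 31 30
f 30 31 32
f 30 32 4
f 31 1 33
f 31 33 32
f 32 33 34
f 32 34 4
f 33 1 2
f 33 2 34
f 34 2 3
f 34 3 4
f 36 38 35
f 39 36 35
f 35 38 37
f 37 39 35
f 36 42 38
f 40 36 39
f 40 42 36
f 38 42 37
f 41 39 37
f 37 42 41
f 41 40 39
f 42 40 41
f 44 43 46
f 44 46 45
f 46 43 47
f 46 47 45
f 47 43 48
f 47 48 45
f 48 43 49
f 48 49 45
f 49 43 50
f 49 50 45
f 50 43 51
f 50 51 45
f 51 43 52
f 51 52 45
f 52 43 53
f 52 53 45
f 53 43 54
f 53 54 45
f 54 43 55
f 54 55 45
f 55 43 56
f 55 56 45
f 56 43 57
f 56 57 45
f 57 43 58
f 57 58 45
f 58 43 44
f 58 44 45
f 60 62 59
f 63 60 59
f 59 62 61
f 61 63 59
f 60 66 62
f 64 60 63
f 64 66 60
f 62 66 61
f 65 63 61
f 61 66 65
f 65 64 63
f 66 64 65
f 68 67 71
f 68 71 69
f 69 71 72
f 69 72 70
f 71 67 73
f 71 73 72
f 72 73 74
f 72 74 70
f 73 67 75
f 73 75 74
f 74 75 76
f 74 76 70
f 75 67 77
f 75 77 76
f 76 77 78
f 76 78 70
f 77 67 79
f 77 79 78
f 78 79 80
f 78 80 70
f 79 67 81
f 79 81 80
f 80 81 82
f 80 82 70
f 81 67 83
f 81 83 82
f 82 83 84
f 82 84 70
f 83 67 85
f 83 85 84
f 84 85 86
f 84 86 70
f 85 67 87
f 85 87 86
f 86 87 88
f 86 88 70
f 87 67 89
f 87 89 88
f 88 89 90
f 88 90 70
f 89 67 91
f 89 91 90
f 90 91 92
f 90 92 70
f 91 67 93
f 91 93 92
f 92 93 94
f 92 94 70
f 93 67 95
f 93 95 94
f 94 95 96
f 94 96 70
f 95 67 97
f 95 97 96
f 96 97 98
f 96 98 70
f 97 67 68
f 97 68 98
f 98 68 69
f 98 69 70



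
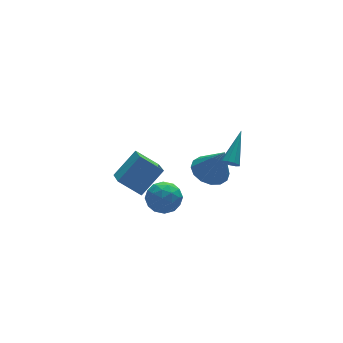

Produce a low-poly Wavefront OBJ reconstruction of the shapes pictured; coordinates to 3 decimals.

v 2.242 3.749 -2.96
v 3.296 3.966 -3.137
v 2.718 2.991 -1.06
v 3.089 4.434 -2.898
v 2.655 4.718 -2.676
v 2.11 4.742 -2.53
v 1.601 4.501 -2.499
v 1.264 4.058 -2.592
v 1.189 3.533 -2.783
v 1.396 3.065 -3.021
v 1.83 2.781 -3.243
v 2.375 2.756 -3.39
v 2.884 2.998 -3.42
v 3.221 3.441 -3.328
v 2.26 1.413 -0.623
v 2.61 1.475 -1.003
v 3.46 2.647 0.683
v 2.365 1.732 -1.02
v 2.07 1.84 -0.852
v 1.865 1.748 -0.576
v 1.845 1.499 -0.322
v 2.019 1.21 -0.209
v 2.306 1.016 -0.29
v 2.572 1.008 -0.526
v 2.692 1.189 -0.808
v -2.284 0.756 -0.21
v -1.581 0.896 -0.906
v -2.459 -0.776 -0.694
v -1.756 -0.636 -1.39
v -1.506 -0.644 -0.422
v -1.398 0.303 -0.124
v -2.642 -0.183 -1.476
v -2.534 0.764 -1.178
v -1.802 0.315 -1.689
v -1.101 0.03 -1.038
v -2.939 0.09 -0.562
v -2.238 -0.195 0.089
v -1.917 0.961 -0.516
v -2.123 -0.841 -1.084
v -1.976 -0.845 -0.516
v -1.563 -0.763 -0.925
v -1.81 0.612 -0.056
v -1.397 0.694 -0.465
v -1.353 -0.211 -0.181
v -2.643 -0.574 -1.135
v -2.23 -0.492 -1.544
v -2.477 0.883 -0.675
v -2.064 0.965 -1.084
v -2.687 0.331 -1.419
v -1.634 0.702 -1.385
v -1.737 -0.199 -1.669
v -2.257 0.067 -1.72
v -2.194 0.624 -1.544
v -1.222 0.534 -1.002
v -1.324 -0.367 -1.286
v -1.178 -0.371 -0.718
v -1.114 0.185 -0.542
v -1.352 0.193 -1.462
v -2.716 0.487 -0.314
v -2.818 -0.414 -0.598
v -2.926 -0.065 -1.058
v -2.862 0.491 -0.882
v -2.303 0.319 0.069
v -2.406 -0.582 -0.215
v -1.846 -0.504 -0.056
v -1.783 0.053 0.12
v -2.688 -0.073 -0.138
v -3.658 -0.434 0.852
v -4.023 -1.885 1.617
v -4.59 0.246 1.698
v -4.955 -1.205 2.462
v -2.365 -0.135 2.038
v -2.73 -1.586 2.802
v -3.297 0.545 2.883
v -3.662 -0.906 3.648
f 2 1 4
f 2 4 3
f 4 1 5
f 4 5 3
f 5 1 6
f 5 6 3
f 6 1 7
f 6 7 3
f 7 1 8
f 7 8 3
f 8 1 9
f 8 9 3
f 9 1 10
f 9 10 3
f 10 1 11
f 10 11 3
f 11 1 12
f 11 12 3
f 12 1 13
f 12 13 3
f 13 1 14
f 13 14 3
f 14 1 2
f 14 2 3
f 16 15 18
f 16 18 17
f 18 15 19
f 18 19 17
f 19 15 20
f 19 20 17
f 20 15 21
f 20 21 17
f 21 15 22
f 21 22 17
f 22 15 23
f 22 23 17
f 23 15 24
f 23 24 17
f 24 15 25
f 24 25 17
f 25 15 16
f 25 16 17
f 26 63 42
f 63 37 66
f 42 66 31
f 63 66 42
f 26 42 38
f 42 31 43
f 38 43 27
f 42 43 38
f 26 38 47
f 38 27 48
f 47 48 33
f 38 48 47
f 26 47 59
f 47 33 62
f 59 62 36
f 47 62 59
f 26 59 63
f 59 36 67
f 63 67 37
f 59 67 63
f 27 43 54
f 43 31 57
f 54 57 35
f 43 57 54
f 31 66 44
f 66 37 65
f 44 65 30
f 66 65 44
f 37 67 64
f 67 36 60
f 64 60 28
f 67 60 64
f 36 62 61
f 62 33 49
f 61 49 32
f 62 49 61
f 33 48 53
f 48 27 50
f 53 50 34
f 48 50 53
f 29 55 41
f 55 35 56
f 41 56 30
f 55 56 41
f 29 41 39
f 41 30 40
f 39 40 28
f 41 40 39
f 29 39 46
f 39 28 45
f 46 45 32
f 39 45 46
f 29 46 51
f 46 32 52
f 51 52 34
f 46 52 51
f 29 51 55
f 51 34 58
f 55 58 35
f 51 58 55
f 30 56 44
f 56 35 57
f 44 57 31
f 56 57 44
f 28 40 64
f 40 30 65
f 64 65 37
f 40 65 64
f 32 45 61
f 45 28 60
f 61 60 36
f 45 60 61
f 34 52 53
f 52 32 49
f 53 49 33
f 52 49 53
f 35 58 54
f 58 34 50
f 54 50 27
f 58 50 54
f 69 71 68
f 72 69 68
f 68 71 70
f 70 72 68
f 69 75 71
f 73 69 72
f 73 75 69
f 71 75 70
f 74 72 70
f 70 75 74
f 74 73 72
f 75 73 74



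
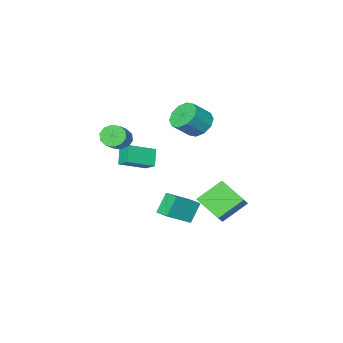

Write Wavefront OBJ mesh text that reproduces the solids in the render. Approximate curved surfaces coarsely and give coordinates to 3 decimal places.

v 3.02 -1.624 0.924
v 2.986 -0.733 1.478
v 1.24 -1.242 0.198
v 1.205 -0.351 0.753
v 3.575 -0.969 -0.093
v 3.54 -0.078 0.462
v 1.794 -0.587 -0.818
v 1.76 0.304 -0.264
v 0.887 1.723 -4.541
v 0.038 1.554 -3.195
v 0.91 2.842 -4.385
v 0.061 2.673 -3.04
v 2.539 1.547 -3.52
v 1.69 1.378 -2.175
v 2.562 2.666 -3.365
v 1.713 2.497 -2.019
v 3.016 -1.631 1.692
v 3.654 -2.046 1.314
v 4.682 -1.244 2.17
v 4.044 -0.829 2.548
v 3.551 -1.615 1.033
v 4.58 -0.813 1.888
v 3.244 -1.189 1.003
v 4.273 -0.387 1.858
v 2.85 -0.933 1.237
v 3.879 -0.131 2.092
v 2.519 -0.943 1.644
v 3.548 -0.141 2.5
v 2.378 -1.216 2.07
v 3.406 -0.414 2.926
v 2.48 -1.647 2.352
v 3.509 -0.845 3.207
v 2.787 -2.073 2.382
v 3.816 -1.271 3.237
v 3.181 -2.329 2.148
v 4.21 -1.527 3.003
v 3.512 -2.319 1.74
v 4.541 -1.517 2.596
v -1.363 0.676 2.608
v -0.652 0.527 1.795
v 0.533 0.376 2.859
v -0.177 0.524 3.672
v -0.685 1.187 1.925
v 0.501 1.036 2.989
v -0.976 1.652 2.316
v 0.209 1.501 3.38
v -1.415 1.744 2.819
v -0.23 1.592 3.882
v -1.834 1.428 3.241
v -0.649 1.276 4.305
v -2.073 0.824 3.421
v -0.888 0.673 4.485
v -2.041 0.164 3.291
v -0.855 0.013 4.355
v -1.749 -0.301 2.9
v -0.564 -0.452 3.964
v -1.31 -0.392 2.398
v -0.125 -0.544 3.461
v -0.891 -0.076 1.975
v 0.294 -0.228 3.039
v -2.284 1.853 -5.784
v -1.832 0.225 -4.675
v -3.941 2.261 -4.508
v -3.488 0.634 -3.4
v -0.992 3.086 -4.5
v -0.539 1.459 -3.392
v -2.648 3.495 -3.225
v -2.196 1.867 -2.116
f 2 4 1
f 5 2 1
f 1 4 3
f 3 5 1
f 2 8 4
f 6 2 5
f 6 8 2
f 4 8 3
f 7 5 3
f 3 8 7
f 7 6 5
f 8 6 7
f 10 12 9
f 13 10 9
f 9 12 11
f 11 13 9
f 10 16 12
f 14 10 13
f 14 16 10
f 12 16 11
f 15 13 11
f 11 16 15
f 15 14 13
f 16 14 15
f 18 17 21
f 18 21 19
f 19 21 22
f 19 22 20
f 21 17 23
f 21 23 22
f 22 23 24
f 22 24 20
f 23 17 25
f 23 25 24
f 24 25 26
f 24 26 20
f 25 17 27
f 25 27 26
f 26 27 28
f 26 28 20
f 27 17 29
f 27 29 28
f 28 29 30
f 28 30 20
f 29 17 31
f 29 31 30
f 30 31 32
f 30 32 20
f 31 17 33
f 31 33 32
f 32 33 34
f 32 34 20
f 33 17 35
f 33 35 34
f 34 35 36
f 34 36 20
f 35 17 37
f 35 37 36
f 36 37 38
f 36 38 20
f 37 17 18
f 37 18 38
f 38 18 19
f 38 19 20
f 40 39 43
f 40 43 41
f 41 43 44
f 41 44 42
f 43 39 45
f 43 45 44
f 44 45 46
f 44 46 42
f 45 39 47
f 45 47 46
f 46 47 48
f 46 48 42
f 47 39 49
f 47 49 48
f 48 49 50
f 48 50 42
f 49 39 51
f 49 51 50
f 50 51 52
f 50 52 42
f 51 39 53
f 51 53 52
f 52 53 54
f 52 54 42
f 53 39 55
f 53 55 54
f 54 55 56
f 54 56 42
f 55 39 57
f 55 57 56
f 56 57 58
f 56 58 42
f 57 39 59
f 57 59 58
f 58 59 60
f 58 60 42
f 59 39 40
f 59 40 60
f 60 40 41
f 60 41 42
f 62 64 61
f 65 62 61
f 61 64 63
f 63 65 61
f 62 68 64
f 66 62 65
f 66 68 62
f 64 68 63
f 67 65 63
f 63 68 67
f 67 66 65
f 68 66 67



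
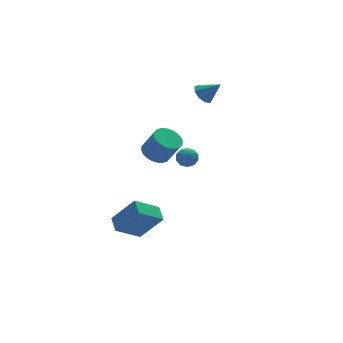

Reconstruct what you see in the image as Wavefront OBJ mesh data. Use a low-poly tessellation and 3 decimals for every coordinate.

v -2.68 -1.201 3.041
v -2.198 -0.79 2.939
v -2.322 -1.81 2.281
v -1.84 -1.399 2.179
v -1.857 -1.745 2.719
v -2.078 -1.368 3.188
v -2.442 -1.232 2.032
v -2.663 -0.855 2.501
v -2.051 -0.809 2.315
v -1.69 -1.126 2.739
v -2.83 -1.474 2.481
v -2.469 -1.791 2.905
v -2.47 -0.942 3.057
v -2.05 -1.658 2.163
v -2.06 -1.862 2.481
v -1.777 -1.62 2.42
v -2.4 -1.282 3.203
v -2.117 -1.04 3.143
v -1.916 -1.602 3.014
v -2.403 -1.56 2.077
v -2.12 -1.318 2.017
v -2.743 -0.98 2.8
v -2.46 -0.738 2.739
v -2.604 -0.998 2.206
v -2.101 -0.712 2.63
v -1.89 -1.07 2.183
v -2.244 -0.971 2.096
v -2.374 -0.75 2.373
v -1.888 -0.898 2.879
v -1.678 -1.256 2.432
v -1.688 -1.46 2.75
v -1.818 -1.238 3.026
v -1.802 -0.909 2.512
v -2.842 -1.344 2.788
v -2.632 -1.702 2.341
v -2.702 -1.362 2.194
v -2.832 -1.14 2.47
v -2.63 -1.53 3.037
v -2.419 -1.888 2.59
v -2.146 -1.85 2.847
v -2.276 -1.629 3.124
v -2.718 -1.691 2.708
v -5.359 0.99 -3.649
v -4.316 0.258 -2.107
v -5.114 1.947 -3.36
v -4.071 1.216 -1.819
v -3.909 0.924 -4.661
v -2.866 0.193 -3.12
v -3.664 1.882 -4.373
v -2.621 1.15 -2.831
v 1.817 4.135 3.188
v 2.304 3.972 2.683
v 2.543 3.505 4.092
v 2.416 4.403 2.893
v 2.249 4.709 3.241
v 1.879 4.746 3.564
v 1.48 4.497 3.711
v 1.239 4.079 3.614
v 1.268 3.687 3.317
v 1.554 3.505 2.96
v 1.963 3.618 2.709
v -3.506 -0.145 2.71
v -2.949 0.479 2.79
v -2.497 -0.092 4.091
v -3.054 -0.715 4.01
v -3.211 0.608 2.938
v -2.76 0.037 4.238
v -3.519 0.623 3.051
v -3.067 0.052 4.352
v -3.824 0.52 3.112
v -3.373 -0.05 4.413
v -4.081 0.317 3.112
v -3.629 -0.254 4.412
v -4.25 0.043 3.051
v -3.799 -0.528 4.351
v -4.306 -0.259 2.937
v -3.855 -0.83 4.238
v -4.24 -0.544 2.79
v -3.789 -1.115 4.09
v -4.063 -0.768 2.629
v -3.611 -1.339 3.93
v -3.8 -0.897 2.482
v -3.349 -1.468 3.782
v -3.493 -0.912 2.368
v -3.041 -1.483 3.669
v -3.187 -0.81 2.307
v -2.736 -1.38 3.608
v -2.931 -0.606 2.308
v -2.479 -1.177 3.608
v -2.761 -0.332 2.369
v -2.31 -0.903 3.669
v -2.705 -0.03 2.482
v -2.254 -0.601 3.783
v -2.771 0.255 2.63
v -2.32 -0.316 3.93
f 1 38 17
f 38 12 41
f 17 41 6
f 38 41 17
f 1 17 13
f 17 6 18
f 13 18 2
f 17 18 13
f 1 13 22
f 13 2 23
f 22 23 8
f 13 23 22
f 1 22 34
f 22 8 37
f 34 37 11
f 22 37 34
f 1 34 38
f 34 11 42
f 38 42 12
f 34 42 38
f 2 18 29
f 18 6 32
f 29 32 10
f 18 32 29
f 6 41 19
f 41 12 40
f 19 40 5
f 41 40 19
f 12 42 39
f 42 11 35
f 39 35 3
f 42 35 39
f 11 37 36
f 37 8 24
f 36 24 7
f 37 24 36
f 8 23 28
f 23 2 25
f 28 25 9
f 23 25 28
f 4 30 16
f 30 10 31
f 16 31 5
f 30 31 16
f 4 16 14
f 16 5 15
f 14 15 3
f 16 15 14
f 4 14 21
f 14 3 20
f 21 20 7
f 14 20 21
f 4 21 26
f 21 7 27
f 26 27 9
f 21 27 26
f 4 26 30
f 26 9 33
f 30 33 10
f 26 33 30
f 5 31 19
f 31 10 32
f 19 32 6
f 31 32 19
f 3 15 39
f 15 5 40
f 39 40 12
f 15 40 39
f 7 20 36
f 20 3 35
f 36 35 11
f 20 35 36
f 9 27 28
f 27 7 24
f 28 24 8
f 27 24 28
f 10 33 29
f 33 9 25
f 29 25 2
f 33 25 29
f 44 46 43
f 47 44 43
f 43 46 45
f 45 47 43
f 44 50 46
f 48 44 47
f 48 50 44
f 46 50 45
f 49 47 45
f 45 50 49
f 49 48 47
f 50 48 49
f 52 51 54
f 52 54 53
f 54 51 55
f 54 55 53
f 55 51 56
f 55 56 53
f 56 51 57
f 56 57 53
f 57 51 58
f 57 58 53
f 58 51 59
f 58 59 53
f 59 51 60
f 59 60 53
f 60 51 61
f 60 61 53
f 61 51 52
f 61 52 53
f 63 62 66
f 63 66 64
f 64 66 67
f 64 67 65
f 66 62 68
f 66 68 67
f 67 68 69
f 67 69 65
f 68 62 70
f 68 70 69
f 69 70 71
f 69 71 65
f 70 62 72
f 70 72 71
f 71 72 73
f 71 73 65
f 72 62 74
f 72 74 73
f 73 74 75
f 73 75 65
f 74 62 76
f 74 76 75
f 75 76 77
f 75 77 65
f 76 62 78
f 76 78 77
f 77 78 79
f 77 79 65
f 78 62 80
f 78 80 79
f 79 80 81
f 79 81 65
f 80 62 82
f 80 82 81
f 81 82 83
f 81 83 65
f 82 62 84
f 82 84 83
f 83 84 85
f 83 85 65
f 84 62 86
f 84 86 85
f 85 86 87
f 85 87 65
f 86 62 88
f 86 88 87
f 87 88 89
f 87 89 65
f 88 62 90
f 88 90 89
f 89 90 91
f 89 91 65
f 90 62 92
f 90 92 91
f 91 92 93
f 91 93 65
f 92 62 94
f 92 94 93
f 93 94 95
f 93 95 65
f 94 62 63
f 94 63 95
f 95 63 64
f 95 64 65



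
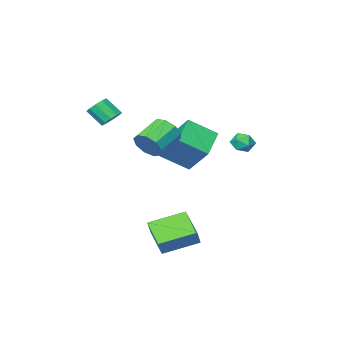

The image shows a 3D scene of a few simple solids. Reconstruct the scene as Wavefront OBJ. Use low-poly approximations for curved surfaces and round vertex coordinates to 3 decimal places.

v 1.904 2.592 2.057
v 2.345 2.317 2.804
v 0.897 1.913 3.51
v 0.456 2.188 2.763
v 2.2 2.92 2.853
v 0.752 2.516 3.558
v 1.916 3.37 2.529
v 0.469 2.966 3.234
v 1.627 3.456 1.985
v 0.179 3.052 2.69
v 1.467 3.138 1.474
v 0.02 2.733 2.179
v 1.512 2.564 1.237
v 0.064 2.16 1.942
v 1.74 2.004 1.383
v 0.292 1.599 2.088
v 2.044 1.719 1.845
v 0.597 1.314 2.55
v 2.283 1.842 2.406
v 0.836 1.438 3.112
v 0.998 -2.28 2.248
v 1.387 -2.614 1.757
v 1.832 -3.394 2.641
v 1.442 -3.06 3.132
v 1.629 -2.288 1.924
v 2.074 -3.068 2.808
v 1.63 -1.959 2.214
v 2.074 -2.739 3.098
v 1.39 -1.752 2.517
v 1.834 -2.533 3.401
v 0.999 -1.747 2.718
v 1.443 -2.528 3.602
v 0.608 -1.946 2.739
v 1.053 -2.726 3.623
v 0.366 -2.272 2.572
v 0.811 -3.052 3.456
v 0.366 -2.601 2.282
v 0.81 -3.381 3.166
v 0.606 -2.807 1.979
v 1.05 -3.588 2.863
v 0.997 -2.812 1.778
v 1.441 -3.593 2.662
v -4.533 3.076 1.009
v -4.14 2.988 1.612
v -3.84 2.312 0.448
v -3.447 2.224 1.051
v -4.128 1.974 1.022
v -4.556 2.446 1.368
v -3.424 2.854 0.692
v -3.852 3.326 1.038
v -3.455 2.851 1.416
v -3.89 2.307 1.62
v -4.09 2.993 0.44
v -4.525 2.449 0.644
v 2.041 4.063 -5.019
v 1.681 2.493 -4.193
v 0.183 4.807 -4.415
v -0.176 3.237 -3.589
v 2.516 4.463 -4.051
v 2.157 2.893 -3.225
v 0.659 5.207 -3.447
v 0.299 3.637 -2.621
v -1.604 -0.677 0.978
v -1.779 0.81 2.562
v -2.901 0.221 -0.008
v -3.076 1.708 1.577
v -0.244 0.372 0.143
v -0.419 1.859 1.728
v -1.541 1.27 -0.842
v -1.716 2.757 0.742
f 2 1 5
f 2 5 3
f 3 5 6
f 3 6 4
f 5 1 7
f 5 7 6
f 6 7 8
f 6 8 4
f 7 1 9
f 7 9 8
f 8 9 10
f 8 10 4
f 9 1 11
f 9 11 10
f 10 11 12
f 10 12 4
f 11 1 13
f 11 13 12
f 12 13 14
f 12 14 4
f 13 1 15
f 13 15 14
f 14 15 16
f 14 16 4
f 15 1 17
f 15 17 16
f 16 17 18
f 16 18 4
f 17 1 19
f 17 19 18
f 18 19 20
f 18 20 4
f 19 1 2
f 19 2 20
f 20 2 3
f 20 3 4
f 22 21 25
f 22 25 23
f 23 25 26
f 23 26 24
f 25 21 27
f 25 27 26
f 26 27 28
f 26 28 24
f 27 21 29
f 27 29 28
f 28 29 30
f 28 30 24
f 29 21 31
f 29 31 30
f 30 31 32
f 30 32 24
f 31 21 33
f 31 33 32
f 32 33 34
f 32 34 24
f 33 21 35
f 33 35 34
f 34 35 36
f 34 36 24
f 35 21 37
f 35 37 36
f 36 37 38
f 36 38 24
f 37 21 39
f 37 39 38
f 38 39 40
f 38 40 24
f 39 21 41
f 39 41 40
f 40 41 42
f 40 42 24
f 41 21 22
f 41 22 42
f 42 22 23
f 42 23 24
f 43 54 48
f 43 48 44
f 43 44 50
f 43 50 53
f 43 53 54
f 44 48 52
f 48 54 47
f 54 53 45
f 53 50 49
f 50 44 51
f 46 52 47
f 46 47 45
f 46 45 49
f 46 49 51
f 46 51 52
f 47 52 48
f 45 47 54
f 49 45 53
f 51 49 50
f 52 51 44
f 56 58 55
f 59 56 55
f 55 58 57
f 57 59 55
f 56 62 58
f 60 56 59
f 60 62 56
f 58 62 57
f 61 59 57
f 57 62 61
f 61 60 59
f 62 60 61
f 64 66 63
f 67 64 63
f 63 66 65
f 65 67 63
f 64 70 66
f 68 64 67
f 68 70 64
f 66 70 65
f 69 67 65
f 65 70 69
f 69 68 67
f 70 68 69



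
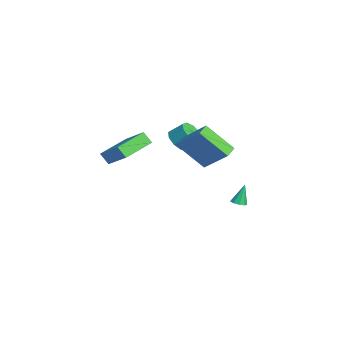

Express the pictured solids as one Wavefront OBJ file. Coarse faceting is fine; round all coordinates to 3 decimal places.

v -3.001 0.171 0.516
v -2.27 -0.232 0.612
v -1.948 0.526 1.341
v -2.679 0.929 1.244
v -2.227 0.155 0.19
v -1.905 0.913 0.918
v -2.546 0.55 -0.08
v -2.224 1.308 0.649
v -3.078 0.767 -0.071
v -2.756 1.525 0.657
v -3.574 0.705 0.212
v -3.251 1.464 0.941
v -3.802 0.394 0.638
v -3.48 1.152 1.366
v -3.655 -0.022 1.006
v -3.333 0.736 1.735
v -3.203 -0.348 1.145
v -2.88 0.411 1.873
v -2.656 -0.431 0.989
v -2.333 0.328 1.718
v 2.635 -4.781 2.115
v 2.304 -5.165 2.76
v 1.472 -3.181 2.47
v 1.141 -3.564 3.115
v 3.939 -4.076 3.205
v 3.608 -4.459 3.85
v 2.776 -2.475 3.56
v 2.445 -2.859 4.205
v 3.513 0.19 1.767
v 2.882 -1.19 3.29
v 2.889 0.686 1.958
v 2.258 -0.694 3.481
v 4.722 1.174 3.159
v 4.091 -0.206 4.682
v 4.098 1.67 3.35
v 3.467 0.29 4.873
v -1.464 3.354 -4.109
v -1.031 3.603 -4.094
v -1.756 3.786 -2.831
v -1.277 3.805 -4.218
v -1.611 3.796 -4.292
v -1.876 3.58 -4.279
v -1.949 3.259 -4.187
v -1.794 2.982 -4.059
v -1.485 2.879 -3.953
v -1.167 2.999 -3.921
v -0.987 3.285 -3.977
f 2 1 5
f 2 5 3
f 3 5 6
f 3 6 4
f 5 1 7
f 5 7 6
f 6 7 8
f 6 8 4
f 7 1 9
f 7 9 8
f 8 9 10
f 8 10 4
f 9 1 11
f 9 11 10
f 10 11 12
f 10 12 4
f 11 1 13
f 11 13 12
f 12 13 14
f 12 14 4
f 13 1 15
f 13 15 14
f 14 15 16
f 14 16 4
f 15 1 17
f 15 17 16
f 16 17 18
f 16 18 4
f 17 1 19
f 17 19 18
f 18 19 20
f 18 20 4
f 19 1 2
f 19 2 20
f 20 2 3
f 20 3 4
f 22 24 21
f 25 22 21
f 21 24 23
f 23 25 21
f 22 28 24
f 26 22 25
f 26 28 22
f 24 28 23
f 27 25 23
f 23 28 27
f 27 26 25
f 28 26 27
f 30 32 29
f 33 30 29
f 29 32 31
f 31 33 29
f 30 36 32
f 34 30 33
f 34 36 30
f 32 36 31
f 35 33 31
f 31 36 35
f 35 34 33
f 36 34 35
f 38 37 40
f 38 40 39
f 40 37 41
f 40 41 39
f 41 37 42
f 41 42 39
f 42 37 43
f 42 43 39
f 43 37 44
f 43 44 39
f 44 37 45
f 44 45 39
f 45 37 46
f 45 46 39
f 46 37 47
f 46 47 39
f 47 37 38
f 47 38 39



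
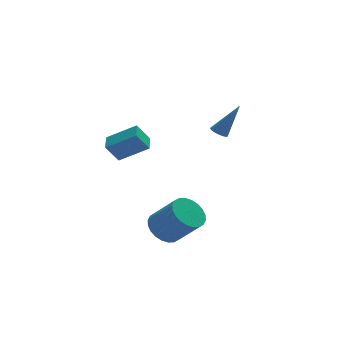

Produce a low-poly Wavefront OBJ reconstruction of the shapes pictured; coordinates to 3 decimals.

v -3.962 -1.736 3.628
v -2.548 -2.28 4.562
v -3.712 -0.774 3.808
v -2.298 -1.318 4.743
v -3.302 -1.722 2.637
v -1.888 -2.266 3.572
v -3.052 -0.76 2.818
v -1.638 -1.304 3.752
v -0.793 -0.771 -3.071
v 0.115 -0.509 -3.529
v 1.16 -1.467 -2.008
v 0.253 -1.729 -1.549
v 0.053 -0.187 -3.284
v 1.099 -1.145 -1.762
v -0.137 0.047 -3.007
v 0.908 -0.911 -1.485
v -0.427 0.156 -2.739
v 0.618 -0.802 -1.217
v -0.773 0.123 -2.521
v 0.272 -0.834 -1
v -1.122 -0.045 -2.388
v -0.076 -1.003 -0.866
v -1.421 -0.324 -2.358
v -0.375 -1.282 -0.836
v -1.624 -0.671 -2.437
v -0.578 -1.629 -0.915
v -1.7 -1.033 -2.612
v -0.655 -1.991 -1.091
v -1.639 -1.355 -2.858
v -0.593 -2.313 -1.336
v -1.448 -1.589 -3.135
v -0.403 -2.547 -1.613
v -1.158 -1.698 -3.403
v -0.113 -2.656 -1.881
v -0.812 -1.666 -3.62
v 0.233 -2.623 -2.099
v -0.464 -1.497 -3.754
v 0.582 -2.455 -2.232
v -0.165 -1.218 -3.784
v 0.881 -2.176 -2.262
v 0.038 -0.871 -3.705
v 1.084 -1.829 -2.183
v 3.188 3.438 1.259
v 3.559 3.115 1.035
v 4.312 3.462 3.081
v 3.64 3.335 0.982
v 3.632 3.575 0.984
v 3.536 3.788 1.04
v 3.372 3.932 1.14
v 3.17 3.978 1.263
v 2.973 3.917 1.386
v 2.818 3.761 1.483
v 2.737 3.541 1.536
v 2.745 3.301 1.535
v 2.841 3.088 1.478
v 3.005 2.944 1.379
v 3.206 2.898 1.255
v 3.404 2.959 1.133
f 2 4 1
f 5 2 1
f 1 4 3
f 3 5 1
f 2 8 4
f 6 2 5
f 6 8 2
f 4 8 3
f 7 5 3
f 3 8 7
f 7 6 5
f 8 6 7
f 10 9 13
f 10 13 11
f 11 13 14
f 11 14 12
f 13 9 15
f 13 15 14
f 14 15 16
f 14 16 12
f 15 9 17
f 15 17 16
f 16 17 18
f 16 18 12
f 17 9 19
f 17 19 18
f 18 19 20
f 18 20 12
f 19 9 21
f 19 21 20
f 20 21 22
f 20 22 12
f 21 9 23
f 21 23 22
f 22 23 24
f 22 24 12
f 23 9 25
f 23 25 24
f 24 25 26
f 24 26 12
f 25 9 27
f 25 27 26
f 26 27 28
f 26 28 12
f 27 9 29
f 27 29 28
f 28 29 30
f 28 30 12
f 29 9 31
f 29 31 30
f 30 31 32
f 30 32 12
f 31 9 33
f 31 33 32
f 32 33 34
f 32 34 12
f 33 9 35
f 33 35 34
f 34 35 36
f 34 36 12
f 35 9 37
f 35 37 36
f 36 37 38
f 36 38 12
f 37 9 39
f 37 39 38
f 38 39 40
f 38 40 12
f 39 9 41
f 39 41 40
f 40 41 42
f 40 42 12
f 41 9 10
f 41 10 42
f 42 10 11
f 42 11 12
f 44 43 46
f 44 46 45
f 46 43 47
f 46 47 45
f 47 43 48
f 47 48 45
f 48 43 49
f 48 49 45
f 49 43 50
f 49 50 45
f 50 43 51
f 50 51 45
f 51 43 52
f 51 52 45
f 52 43 53
f 52 53 45
f 53 43 54
f 53 54 45
f 54 43 55
f 54 55 45
f 55 43 56
f 55 56 45
f 56 43 57
f 56 57 45
f 57 43 58
f 57 58 45
f 58 43 44
f 58 44 45



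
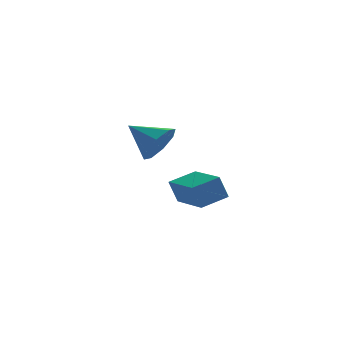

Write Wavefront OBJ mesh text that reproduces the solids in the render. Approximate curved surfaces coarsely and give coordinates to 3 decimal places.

v 0.354 -3.797 2.391
v -0.015 -3.756 3.426
v -0.721 -2.026 1.938
v -1.09 -1.986 2.974
v 1.37 -3.094 2.726
v 1.001 -3.054 3.762
v 0.295 -1.324 2.274
v -0.074 -1.283 3.309
v -1.831 2.082 3.462
v -1.21 2.533 4.193
v -3.229 2.718 4.258
v -1.349 3.021 3.56
v -1.77 2.959 2.869
v -2.227 2.383 2.526
v -2.452 1.631 2.731
v -2.313 1.144 3.364
v -1.892 1.206 4.054
v -1.435 1.781 4.398
f 2 4 1
f 5 2 1
f 1 4 3
f 3 5 1
f 2 8 4
f 6 2 5
f 6 8 2
f 4 8 3
f 7 5 3
f 3 8 7
f 7 6 5
f 8 6 7
f 10 9 12
f 10 12 11
f 12 9 13
f 12 13 11
f 13 9 14
f 13 14 11
f 14 9 15
f 14 15 11
f 15 9 16
f 15 16 11
f 16 9 17
f 16 17 11
f 17 9 18
f 17 18 11
f 18 9 10
f 18 10 11



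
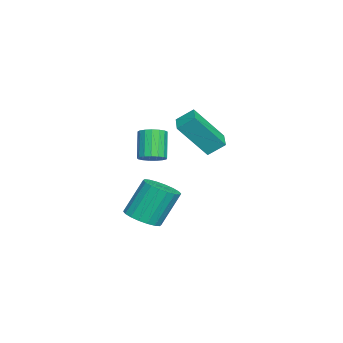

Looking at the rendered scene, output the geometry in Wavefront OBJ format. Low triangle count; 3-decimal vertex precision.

v 3.074 -0.898 0.146
v 3.515 -2.111 1.739
v 2.976 -0.16 0.736
v 3.417 -1.373 2.328
v 4.123 -0.667 0.032
v 4.564 -1.88 1.624
v 4.025 0.071 0.621
v 4.466 -1.142 2.214
v 3.09 -3.64 -4.331
v 3.694 -2.984 -4.459
v 3.213 -2.205 -2.737
v 2.61 -2.86 -2.609
v 3.36 -2.832 -4.621
v 2.88 -2.052 -2.899
v 2.974 -2.839 -4.726
v 2.493 -2.06 -3.004
v 2.61 -3.005 -4.752
v 2.13 -2.226 -3.03
v 2.342 -3.297 -4.695
v 1.861 -2.518 -2.973
v 2.222 -3.657 -4.566
v 1.741 -2.877 -2.844
v 2.274 -4.013 -4.39
v 1.793 -3.234 -2.668
v 2.487 -4.295 -4.203
v 2.006 -3.516 -2.481
v 2.82 -4.448 -4.041
v 2.34 -3.668 -2.319
v 3.207 -4.44 -3.936
v 2.726 -3.661 -2.214
v 3.57 -4.274 -3.91
v 3.09 -3.495 -2.188
v 3.839 -3.982 -3.967
v 3.358 -3.203 -2.245
v 3.959 -3.623 -4.096
v 3.478 -2.843 -2.374
v 3.907 -3.266 -4.272
v 3.426 -2.487 -2.55
v 2.789 -3.258 -0.876
v 3.322 -3.183 -0.529
v 2.523 -3.307 0.723
v 1.991 -3.382 0.376
v 3.218 -2.897 -0.567
v 2.42 -3.021 0.685
v 3.016 -2.694 -0.675
v 2.218 -2.818 0.577
v 2.762 -2.62 -0.83
v 1.964 -2.745 0.422
v 2.514 -2.692 -0.995
v 1.716 -2.817 0.257
v 2.329 -2.894 -1.133
v 1.531 -3.018 0.119
v 2.25 -3.179 -1.212
v 1.452 -3.304 0.04
v 2.294 -3.482 -1.214
v 1.496 -3.607 0.038
v 2.452 -3.734 -1.139
v 1.653 -3.858 0.113
v 2.686 -3.877 -1.003
v 1.888 -4.001 0.249
v 2.945 -3.877 -0.838
v 2.146 -4.002 0.414
v 3.167 -3.736 -0.682
v 2.369 -3.861 0.57
v 3.303 -3.486 -0.571
v 2.505 -3.61 0.681
f 2 4 1
f 5 2 1
f 1 4 3
f 3 5 1
f 2 8 4
f 6 2 5
f 6 8 2
f 4 8 3
f 7 5 3
f 3 8 7
f 7 6 5
f 8 6 7
f 10 9 13
f 10 13 11
f 11 13 14
f 11 14 12
f 13 9 15
f 13 15 14
f 14 15 16
f 14 16 12
f 15 9 17
f 15 17 16
f 16 17 18
f 16 18 12
f 17 9 19
f 17 19 18
f 18 19 20
f 18 20 12
f 19 9 21
f 19 21 20
f 20 21 22
f 20 22 12
f 21 9 23
f 21 23 22
f 22 23 24
f 22 24 12
f 23 9 25
f 23 25 24
f 24 25 26
f 24 26 12
f 25 9 27
f 25 27 26
f 26 27 28
f 26 28 12
f 27 9 29
f 27 29 28
f 28 29 30
f 28 30 12
f 29 9 31
f 29 31 30
f 30 31 32
f 30 32 12
f 31 9 33
f 31 33 32
f 32 33 34
f 32 34 12
f 33 9 35
f 33 35 34
f 34 35 36
f 34 36 12
f 35 9 37
f 35 37 36
f 36 37 38
f 36 38 12
f 37 9 10
f 37 10 38
f 38 10 11
f 38 11 12
f 40 39 43
f 40 43 41
f 41 43 44
f 41 44 42
f 43 39 45
f 43 45 44
f 44 45 46
f 44 46 42
f 45 39 47
f 45 47 46
f 46 47 48
f 46 48 42
f 47 39 49
f 47 49 48
f 48 49 50
f 48 50 42
f 49 39 51
f 49 51 50
f 50 51 52
f 50 52 42
f 51 39 53
f 51 53 52
f 52 53 54
f 52 54 42
f 53 39 55
f 53 55 54
f 54 55 56
f 54 56 42
f 55 39 57
f 55 57 56
f 56 57 58
f 56 58 42
f 57 39 59
f 57 59 58
f 58 59 60
f 58 60 42
f 59 39 61
f 59 61 60
f 60 61 62
f 60 62 42
f 61 39 63
f 61 63 62
f 62 63 64
f 62 64 42
f 63 39 65
f 63 65 64
f 64 65 66
f 64 66 42
f 65 39 40
f 65 40 66
f 66 40 41
f 66 41 42



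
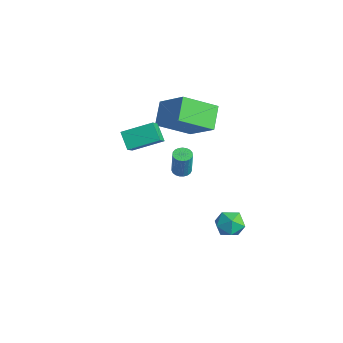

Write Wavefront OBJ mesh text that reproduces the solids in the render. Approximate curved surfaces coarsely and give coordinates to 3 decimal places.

v -0.169 -2.052 0.969
v 0.316 -1.978 0.87
v 0.633 -2.095 2.331
v 0.149 -2.168 2.431
v 0.248 -1.784 0.9
v 0.565 -1.901 2.362
v 0.108 -1.636 0.942
v 0.425 -1.753 2.404
v -0.08 -1.56 0.989
v 0.237 -1.677 2.451
v -0.283 -1.569 1.033
v 0.034 -1.686 2.494
v -0.466 -1.662 1.065
v -0.149 -1.778 2.527
v -0.598 -1.821 1.081
v -0.281 -1.938 2.542
v -0.656 -2.021 1.078
v -0.338 -2.138 2.539
v -0.629 -2.226 1.055
v -0.312 -2.343 2.517
v -0.523 -2.401 1.018
v -0.206 -2.518 2.48
v -0.355 -2.515 0.973
v -0.038 -2.632 2.434
v -0.156 -2.55 0.927
v 0.162 -2.666 2.388
v 0.042 -2.498 0.888
v 0.359 -2.614 2.349
v 0.203 -2.369 0.863
v 0.52 -2.485 2.325
v 0.3 -2.185 0.857
v 0.617 -2.302 2.318
v 0.364 0.362 -2.982
v 1.082 0.561 -2.507
v 1.138 -0.541 -3.773
v 1.856 -0.342 -3.298
v 1.195 -0.799 -2.931
v 0.717 -0.241 -2.441
v 1.503 0.261 -3.839
v 1.025 0.819 -3.349
v 1.786 0.498 -3.036
v 1.595 -0.157 -2.475
v 0.625 0.177 -3.805
v 0.434 -0.478 -3.244
v -2.105 -4.138 3.201
v -1.503 -4.701 3.899
v -1.472 -2.697 3.819
v -0.87 -3.261 4.516
v -1.29 -4.179 2.464
v -0.688 -4.743 3.161
v -0.657 -2.739 3.081
v -0.055 -3.302 3.779
v -3.844 0.678 1.922
v -4.253 -1.119 3.01
v -2.176 1.116 3.272
v -2.585 -0.68 4.36
v -2.915 -0.08 1.02
v -3.324 -1.876 2.108
v -1.247 0.359 2.37
v -1.656 -1.438 3.458
f 2 1 5
f 2 5 3
f 3 5 6
f 3 6 4
f 5 1 7
f 5 7 6
f 6 7 8
f 6 8 4
f 7 1 9
f 7 9 8
f 8 9 10
f 8 10 4
f 9 1 11
f 9 11 10
f 10 11 12
f 10 12 4
f 11 1 13
f 11 13 12
f 12 13 14
f 12 14 4
f 13 1 15
f 13 15 14
f 14 15 16
f 14 16 4
f 15 1 17
f 15 17 16
f 16 17 18
f 16 18 4
f 17 1 19
f 17 19 18
f 18 19 20
f 18 20 4
f 19 1 21
f 19 21 20
f 20 21 22
f 20 22 4
f 21 1 23
f 21 23 22
f 22 23 24
f 22 24 4
f 23 1 25
f 23 25 24
f 24 25 26
f 24 26 4
f 25 1 27
f 25 27 26
f 26 27 28
f 26 28 4
f 27 1 29
f 27 29 28
f 28 29 30
f 28 30 4
f 29 1 31
f 29 31 30
f 30 31 32
f 30 32 4
f 31 1 2
f 31 2 32
f 32 2 3
f 32 3 4
f 33 44 38
f 33 38 34
f 33 34 40
f 33 40 43
f 33 43 44
f 34 38 42
f 38 44 37
f 44 43 35
f 43 40 39
f 40 34 41
f 36 42 37
f 36 37 35
f 36 35 39
f 36 39 41
f 36 41 42
f 37 42 38
f 35 37 44
f 39 35 43
f 41 39 40
f 42 41 34
f 46 48 45
f 49 46 45
f 45 48 47
f 47 49 45
f 46 52 48
f 50 46 49
f 50 52 46
f 48 52 47
f 51 49 47
f 47 52 51
f 51 50 49
f 52 50 51
f 54 56 53
f 57 54 53
f 53 56 55
f 55 57 53
f 54 60 56
f 58 54 57
f 58 60 54
f 56 60 55
f 59 57 55
f 55 60 59
f 59 58 57
f 60 58 59



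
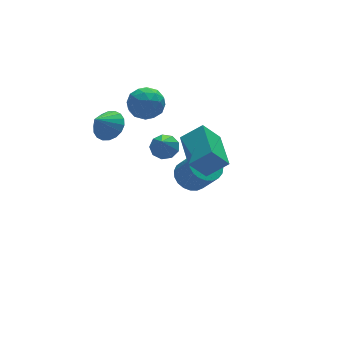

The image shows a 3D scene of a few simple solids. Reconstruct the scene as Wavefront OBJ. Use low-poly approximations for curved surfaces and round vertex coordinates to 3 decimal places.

v 1.148 1.385 1.003
v 1.842 1.218 1.198
v 0.612 0.595 2.237
v 1.701 1.653 1.415
v 1.301 1.963 1.439
v 0.829 2.001 1.259
v 0.507 1.752 0.959
v 0.485 1.33 0.68
v 0.773 0.934 0.552
v 1.236 0.749 0.635
v 1.659 0.861 0.89
v -1.607 1.743 3.388
v -0.945 1.81 3.979
v -2.413 1.557 4.312
v -1.071 2.184 3.945
v -1.303 2.471 3.8
v -1.595 2.613 3.574
v -1.89 2.584 3.311
v -2.129 2.387 3.063
v -2.264 2.063 2.88
v -2.269 1.676 2.797
v -2.144 1.302 2.831
v -1.912 1.015 2.976
v -1.619 0.873 3.202
v -1.325 0.903 3.465
v -1.086 1.099 3.713
v -0.95 1.423 3.896
v 2.901 2.018 -2.478
v 3.473 2.719 -2.188
v 3.871 1.823 -0.811
v 3.299 1.122 -1.102
v 3.129 2.82 -2.022
v 3.527 1.924 -0.646
v 2.745 2.782 -1.936
v 3.143 1.886 -0.559
v 2.389 2.613 -1.943
v 2.786 1.717 -0.567
v 2.121 2.34 -2.043
v 2.518 1.444 -0.667
v 1.988 2.012 -2.218
v 2.385 1.116 -0.842
v 2.012 1.685 -2.438
v 2.41 0.789 -1.062
v 2.191 1.415 -2.665
v 2.589 0.519 -1.289
v 2.492 1.25 -2.86
v 2.89 0.354 -1.483
v 2.864 1.218 -2.989
v 3.262 0.322 -1.612
v 3.243 1.323 -3.029
v 3.64 0.427 -1.652
v 3.562 1.549 -2.974
v 3.96 0.653 -1.598
v 3.767 1.856 -2.834
v 4.165 0.96 -1.457
v 3.823 2.191 -2.632
v 4.22 1.295 -1.255
v 3.719 2.496 -2.403
v 4.116 1.6 -1.026
v 0.902 -3.567 2.845
v 0.042 -3.45 3.957
v 1.443 -1.591 3.056
v 0.584 -1.474 4.168
v 1.896 -3.926 3.652
v 1.037 -3.809 4.764
v 2.438 -1.95 3.863
v 1.578 -1.833 4.975
v 0.161 2.905 3.408
v 1.089 2.592 3.212
v 0.051 1.828 4.608
v 0.979 1.515 4.412
v 0.829 2.424 4.799
v 0.897 3.09 4.057
v 0.243 1.33 3.763
v 0.311 1.996 3.021
v 1.14 1.619 3.432
v 1.502 2.295 4.072
v -0.362 2.125 3.748
v 0 2.801 4.388
v 0.635 2.843 3.205
v 0.505 1.577 4.615
v 0.417 2.111 4.842
v 0.963 1.927 4.728
v 0.522 3.135 3.701
v 1.068 2.952 3.586
v 0.915 2.853 4.519
v 0.072 1.468 4.234
v 0.618 1.285 4.119
v 0.177 2.493 3.092
v 0.723 2.309 2.978
v 0.225 1.567 3.301
v 1.21 2.087 3.219
v 1.145 1.454 3.924
v 0.712 1.346 3.543
v 0.752 1.737 3.107
v 1.423 2.485 3.595
v 1.358 1.851 4.3
v 1.27 2.386 4.527
v 1.31 2.777 4.091
v 1.453 1.913 3.724
v -0.218 2.569 3.52
v -0.283 1.935 4.225
v -0.17 1.643 3.729
v -0.13 2.034 3.293
v -0.005 2.966 3.896
v -0.07 2.333 4.601
v 0.388 2.683 4.713
v 0.428 3.074 4.277
v -0.313 2.507 4.096
f 2 1 4
f 2 4 3
f 4 1 5
f 4 5 3
f 5 1 6
f 5 6 3
f 6 1 7
f 6 7 3
f 7 1 8
f 7 8 3
f 8 1 9
f 8 9 3
f 9 1 10
f 9 10 3
f 10 1 11
f 10 11 3
f 11 1 2
f 11 2 3
f 13 12 15
f 13 15 14
f 15 12 16
f 15 16 14
f 16 12 17
f 16 17 14
f 17 12 18
f 17 18 14
f 18 12 19
f 18 19 14
f 19 12 20
f 19 20 14
f 20 12 21
f 20 21 14
f 21 12 22
f 21 22 14
f 22 12 23
f 22 23 14
f 23 12 24
f 23 24 14
f 24 12 25
f 24 25 14
f 25 12 26
f 25 26 14
f 26 12 27
f 26 27 14
f 27 12 13
f 27 13 14
f 29 28 32
f 29 32 30
f 30 32 33
f 30 33 31
f 32 28 34
f 32 34 33
f 33 34 35
f 33 35 31
f 34 28 36
f 34 36 35
f 35 36 37
f 35 37 31
f 36 28 38
f 36 38 37
f 37 38 39
f 37 39 31
f 38 28 40
f 38 40 39
f 39 40 41
f 39 41 31
f 40 28 42
f 40 42 41
f 41 42 43
f 41 43 31
f 42 28 44
f 42 44 43
f 43 44 45
f 43 45 31
f 44 28 46
f 44 46 45
f 45 46 47
f 45 47 31
f 46 28 48
f 46 48 47
f 47 48 49
f 47 49 31
f 48 28 50
f 48 50 49
f 49 50 51
f 49 51 31
f 50 28 52
f 50 52 51
f 51 52 53
f 51 53 31
f 52 28 54
f 52 54 53
f 53 54 55
f 53 55 31
f 54 28 56
f 54 56 55
f 55 56 57
f 55 57 31
f 56 28 58
f 56 58 57
f 57 58 59
f 57 59 31
f 58 28 29
f 58 29 59
f 59 29 30
f 59 30 31
f 61 63 60
f 64 61 60
f 60 63 62
f 62 64 60
f 61 67 63
f 65 61 64
f 65 67 61
f 63 67 62
f 66 64 62
f 62 67 66
f 66 65 64
f 67 65 66
f 68 105 84
f 105 79 108
f 84 108 73
f 105 108 84
f 68 84 80
f 84 73 85
f 80 85 69
f 84 85 80
f 68 80 89
f 80 69 90
f 89 90 75
f 80 90 89
f 68 89 101
f 89 75 104
f 101 104 78
f 89 104 101
f 68 101 105
f 101 78 109
f 105 109 79
f 101 109 105
f 69 85 96
f 85 73 99
f 96 99 77
f 85 99 96
f 73 108 86
f 108 79 107
f 86 107 72
f 108 107 86
f 79 109 106
f 109 78 102
f 106 102 70
f 109 102 106
f 78 104 103
f 104 75 91
f 103 91 74
f 104 91 103
f 75 90 95
f 90 69 92
f 95 92 76
f 90 92 95
f 71 97 83
f 97 77 98
f 83 98 72
f 97 98 83
f 71 83 81
f 83 72 82
f 81 82 70
f 83 82 81
f 71 81 88
f 81 70 87
f 88 87 74
f 81 87 88
f 71 88 93
f 88 74 94
f 93 94 76
f 88 94 93
f 71 93 97
f 93 76 100
f 97 100 77
f 93 100 97
f 72 98 86
f 98 77 99
f 86 99 73
f 98 99 86
f 70 82 106
f 82 72 107
f 106 107 79
f 82 107 106
f 74 87 103
f 87 70 102
f 103 102 78
f 87 102 103
f 76 94 95
f 94 74 91
f 95 91 75
f 94 91 95
f 77 100 96
f 100 76 92
f 96 92 69
f 100 92 96

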